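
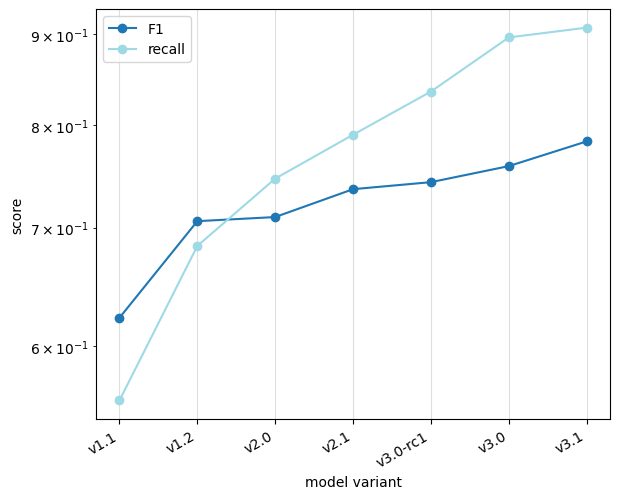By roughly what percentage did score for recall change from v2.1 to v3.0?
≈ +12.5%

v2.1 ≈ 0.80, v3.0 ≈ 0.90; (0.90 − 0.80) / 0.80 ≈ +12.5%.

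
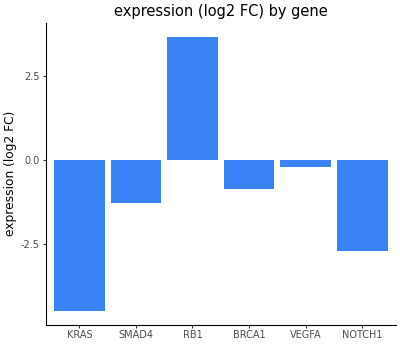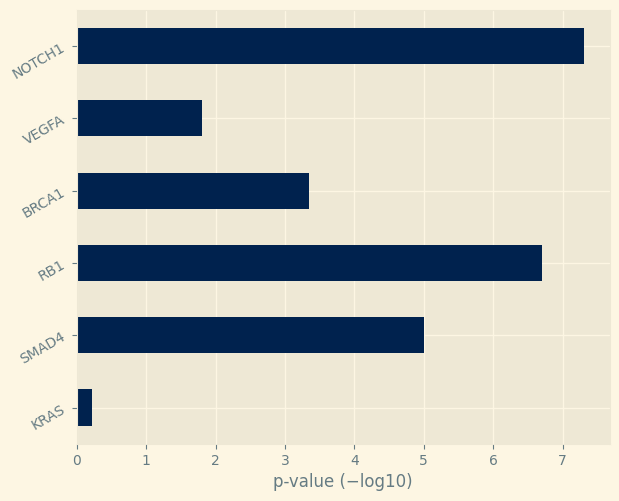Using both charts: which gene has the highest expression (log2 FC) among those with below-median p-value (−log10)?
VEGFA

Chart 2 median p-value (−log10) ≈ 4; below-median genes: KRAS, BRCA1, VEGFA. Among those, VEGFA has the highest expression (log2 FC) (≈ 0).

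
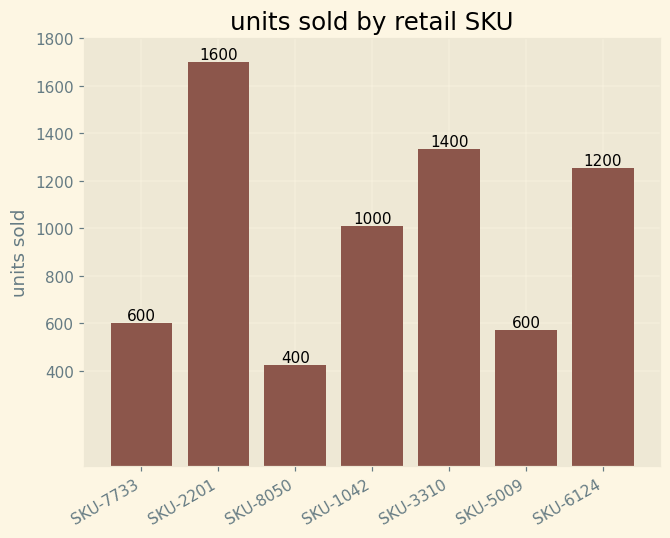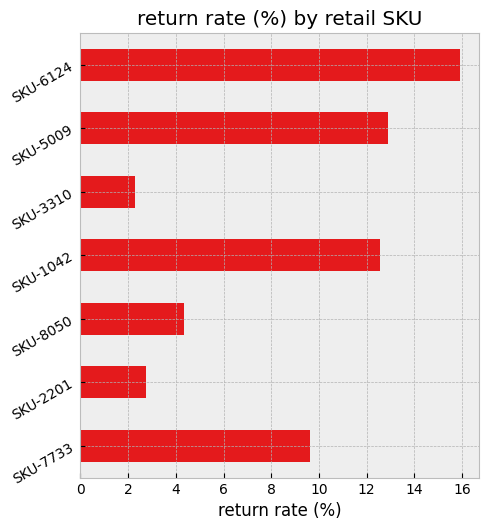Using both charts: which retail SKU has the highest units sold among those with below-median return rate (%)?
SKU-2201

Chart 2 median return rate (%) ≈ 10; below-median retail SKUs: SKU-2201, SKU-8050, SKU-3310. Among those, SKU-2201 has the highest units sold (≈ 1600).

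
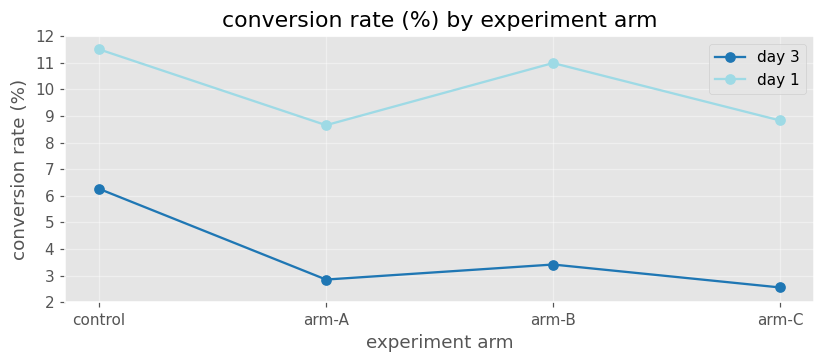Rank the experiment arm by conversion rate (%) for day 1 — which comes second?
arm-B

Top 3 for day 1: control ≈ 12, arm-B ≈ 11, arm-C ≈ 9.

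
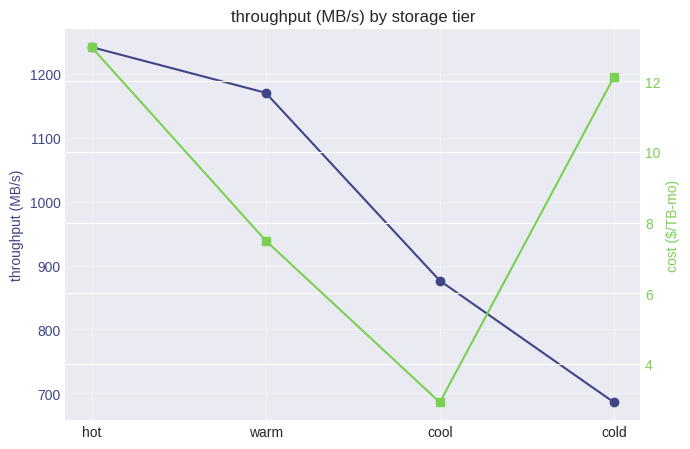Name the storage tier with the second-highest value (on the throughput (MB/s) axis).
Top 3 (on the throughput (MB/s) axis): hot ≈ 1250, warm ≈ 1150, cool ≈ 900.

warm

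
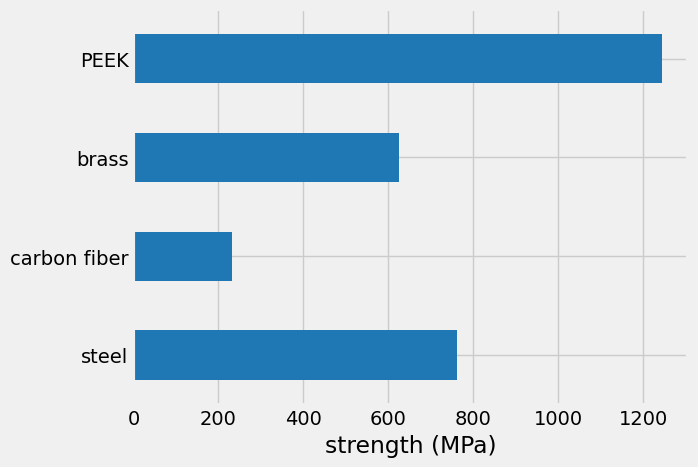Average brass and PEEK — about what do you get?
(600 + 1200) / 2 ≈ 900.

≈ 900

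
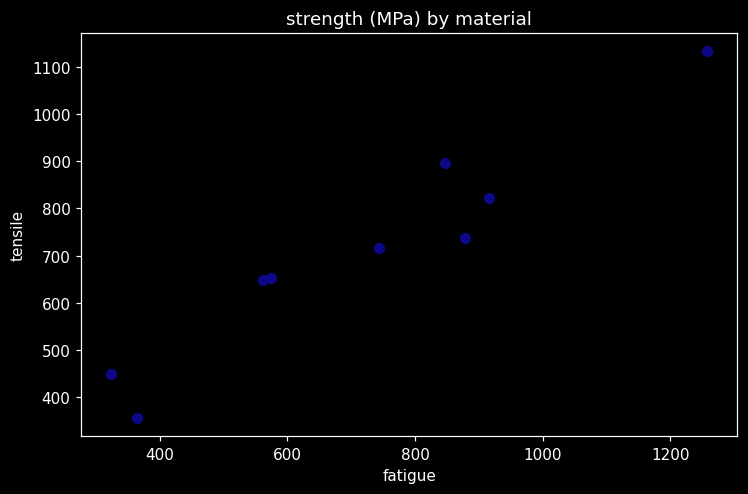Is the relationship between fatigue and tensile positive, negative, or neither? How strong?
positive, strong

Points are positively correlated; strong (|r| ≈ 1.0).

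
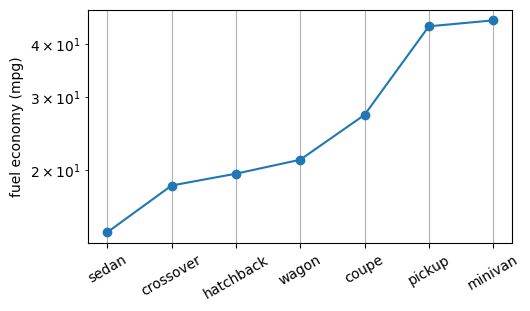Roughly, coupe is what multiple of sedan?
coupe ≈ 25, sedan ≈ 15; 25/15 ≈ 1.67.

≈ 1.67×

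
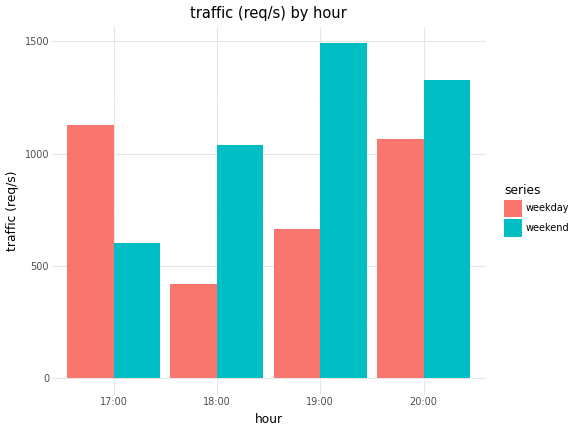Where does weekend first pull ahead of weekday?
18:00

17:00: weekend ≈ 600 vs weekday ≈ 1200 (not yet); 18:00: weekend ≈ 1000 vs weekday ≈ 400 (first crossover).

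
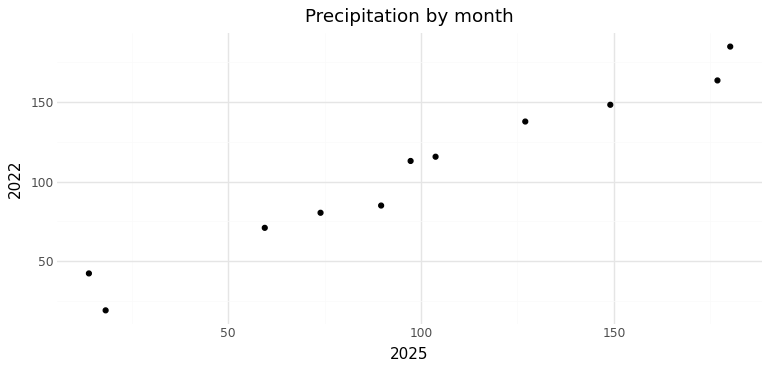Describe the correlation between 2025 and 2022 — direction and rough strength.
Points are positively correlated; strong (|r| ≈ 1.0).

positive, strong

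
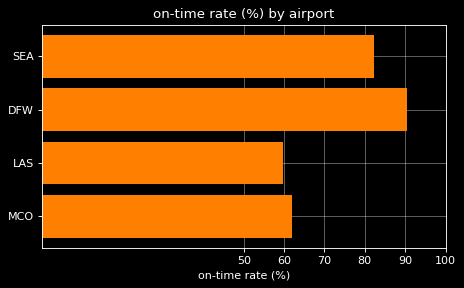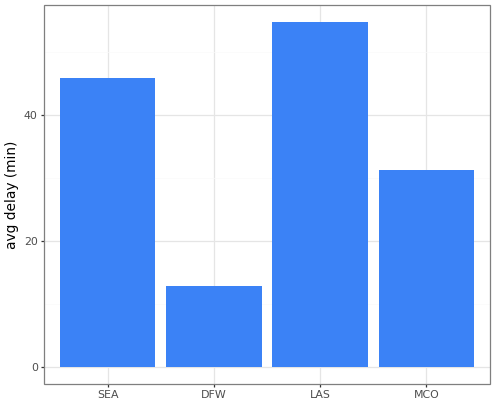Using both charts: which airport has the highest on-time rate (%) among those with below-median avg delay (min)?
Chart 2 median avg delay (min) ≈ 40; below-median airports: DFW, MCO. Among those, DFW has the highest on-time rate (%) (≈ 90).

DFW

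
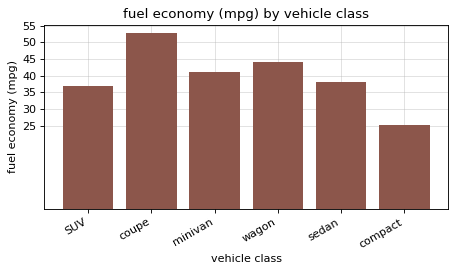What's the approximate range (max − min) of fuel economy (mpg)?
Max coupe ≈ 55, min compact ≈ 25; range ≈ 30.

≈ 30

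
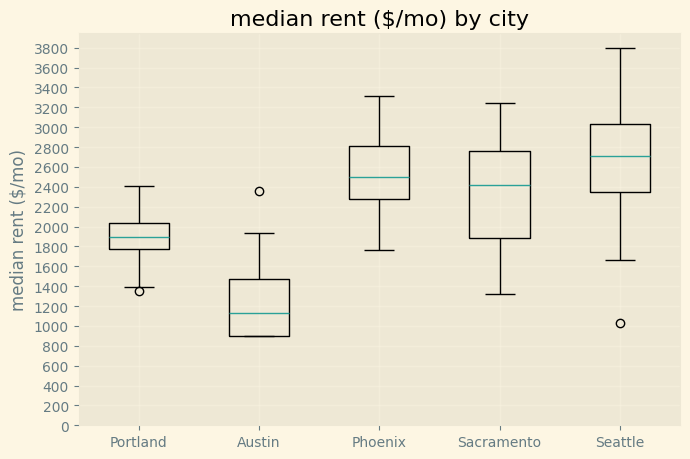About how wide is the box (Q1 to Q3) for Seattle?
Q3 ≈ 3000, Q1 ≈ 2400; IQR ≈ 600.

≈ 600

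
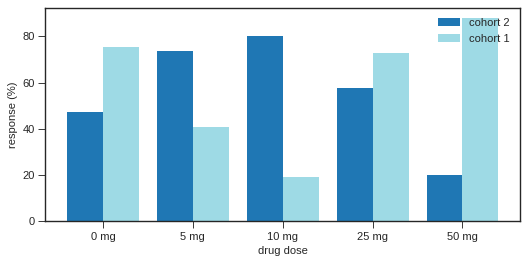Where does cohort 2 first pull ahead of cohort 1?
0 mg: cohort 2 ≈ 50 vs cohort 1 ≈ 80 (not yet); 5 mg: cohort 2 ≈ 70 vs cohort 1 ≈ 40 (first crossover).

5 mg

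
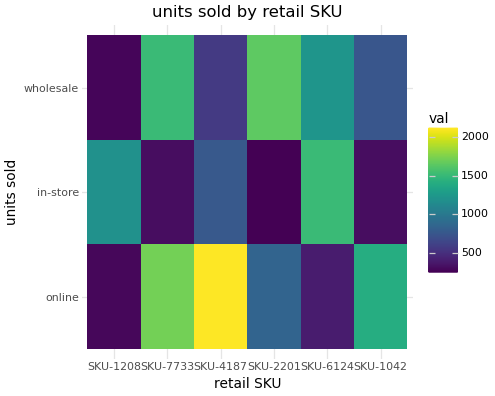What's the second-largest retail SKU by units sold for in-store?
SKU-1208

Top 3 for in-store: SKU-6124 ≈ 1600, SKU-1208 ≈ 1200, SKU-4187 ≈ 800.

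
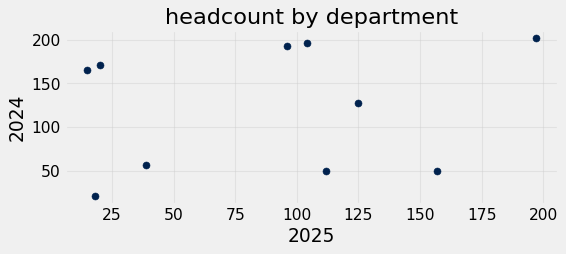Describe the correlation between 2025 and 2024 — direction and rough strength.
no clear correlation

Points are roughly uncorrelated; weak (|r| ≈ 0.2).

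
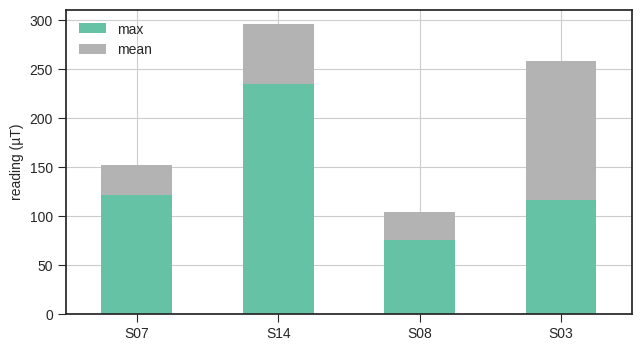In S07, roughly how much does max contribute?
≈ 125

max top ≈ 125, bottom ≈ 0; segment ≈ 125.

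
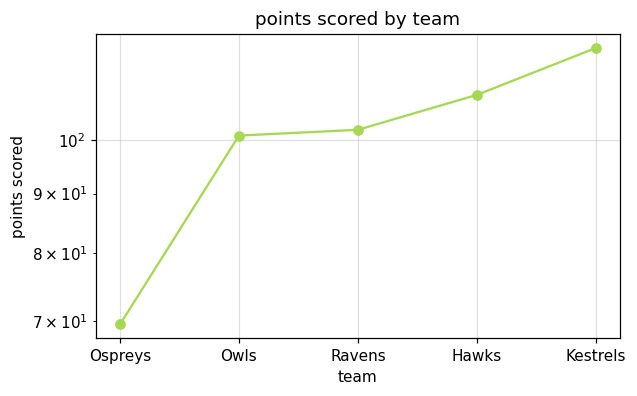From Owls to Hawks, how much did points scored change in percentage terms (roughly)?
≈ +10%

Owls ≈ 100, Hawks ≈ 110; (110 − 100) / 100 ≈ +10%.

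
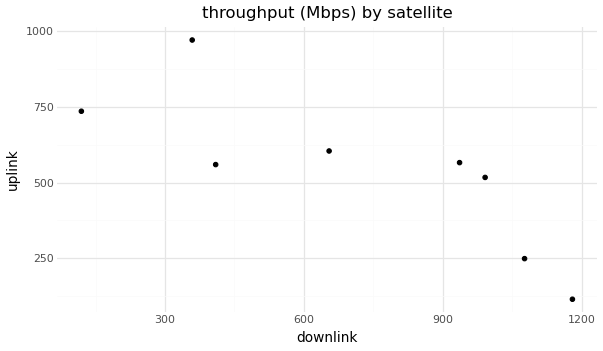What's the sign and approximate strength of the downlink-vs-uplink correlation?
negative, strong

Points are negatively correlated; strong (|r| ≈ 0.8).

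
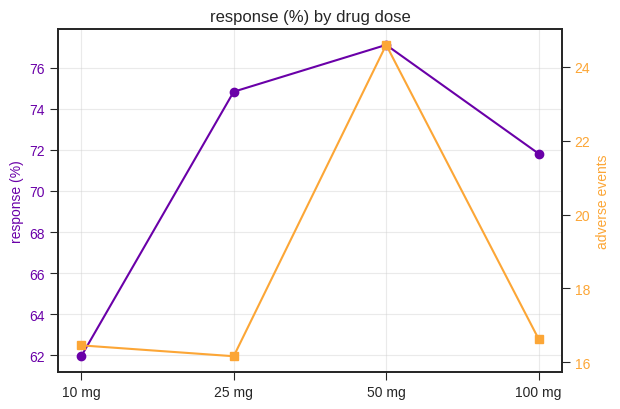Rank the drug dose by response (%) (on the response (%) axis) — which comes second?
Top 3 (on the response (%) axis): 50 mg ≈ 78, 25 mg ≈ 74, 100 mg ≈ 72.

25 mg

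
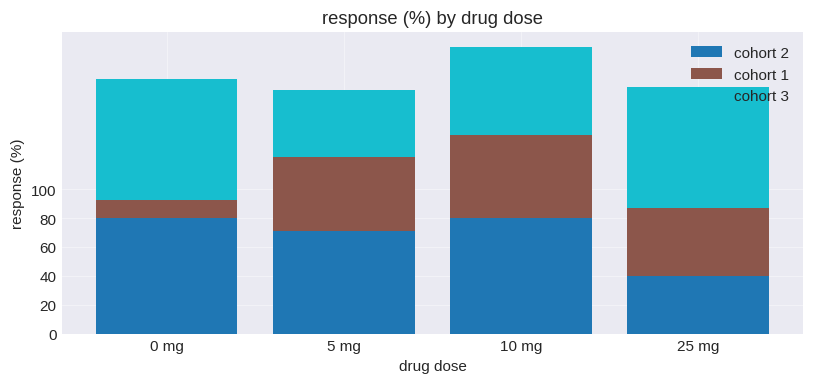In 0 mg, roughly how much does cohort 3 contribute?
≈ 80

cohort 3 top ≈ 180, bottom ≈ 100; segment ≈ 80.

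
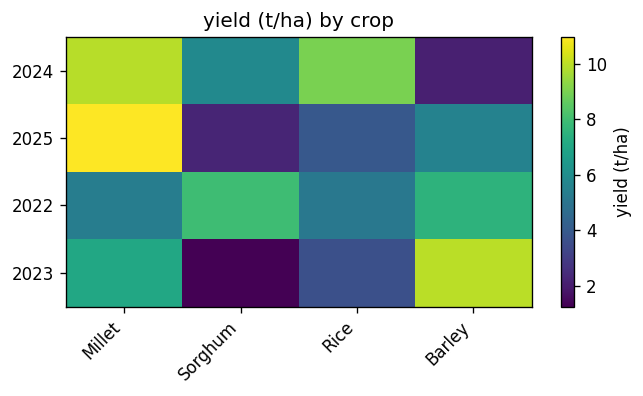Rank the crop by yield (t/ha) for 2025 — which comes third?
Top 4 for 2025: Millet ≈ 11, Barley ≈ 6, Rice ≈ 4, Sorghum ≈ 2.

Rice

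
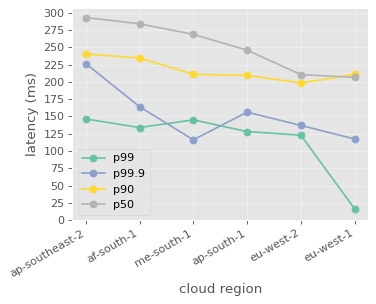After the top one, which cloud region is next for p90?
af-south-1

Top 3 for p90: ap-southeast-2 ≈ 250, af-south-1 ≈ 225, me-south-1 ≈ 200.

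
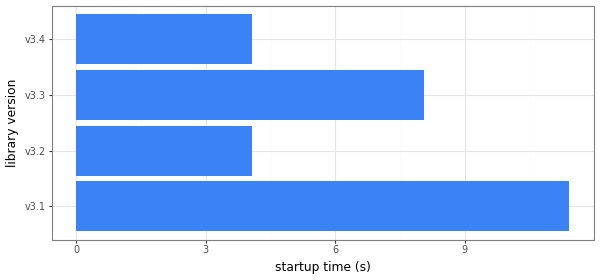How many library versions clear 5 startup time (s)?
2

Above 5: v3.1, v3.3.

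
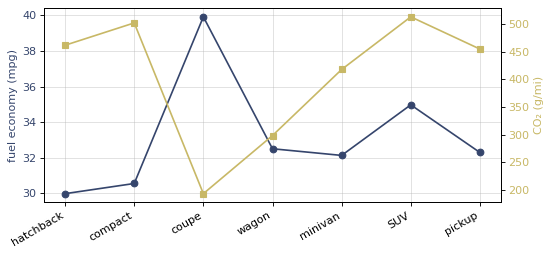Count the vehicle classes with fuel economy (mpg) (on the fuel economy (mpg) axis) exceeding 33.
2

Above 33: coupe, SUV.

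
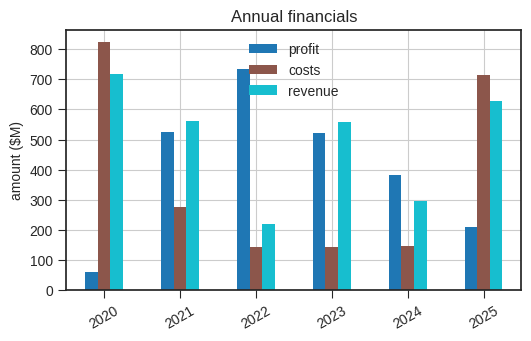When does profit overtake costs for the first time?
2021

2020: profit ≈ 100 vs costs ≈ 800 (not yet); 2021: profit ≈ 500 vs costs ≈ 300 (first crossover).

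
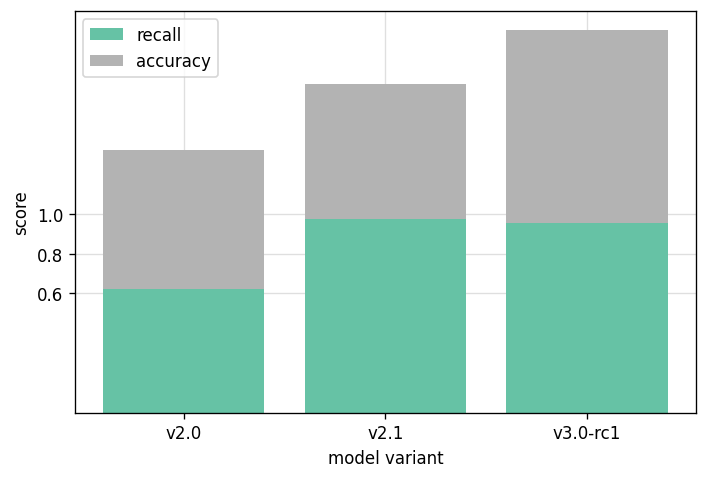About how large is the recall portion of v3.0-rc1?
≈ 1.0

recall top ≈ 1.0, bottom ≈ 0.0; segment ≈ 1.0.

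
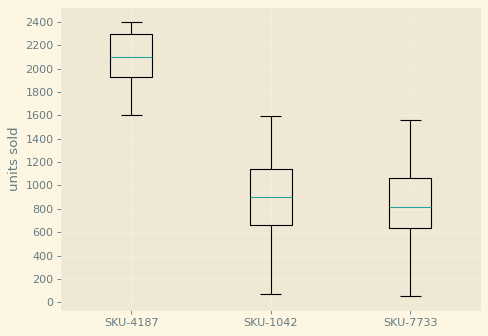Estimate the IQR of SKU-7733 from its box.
≈ 400

Q3 ≈ 1000, Q1 ≈ 600; IQR ≈ 400.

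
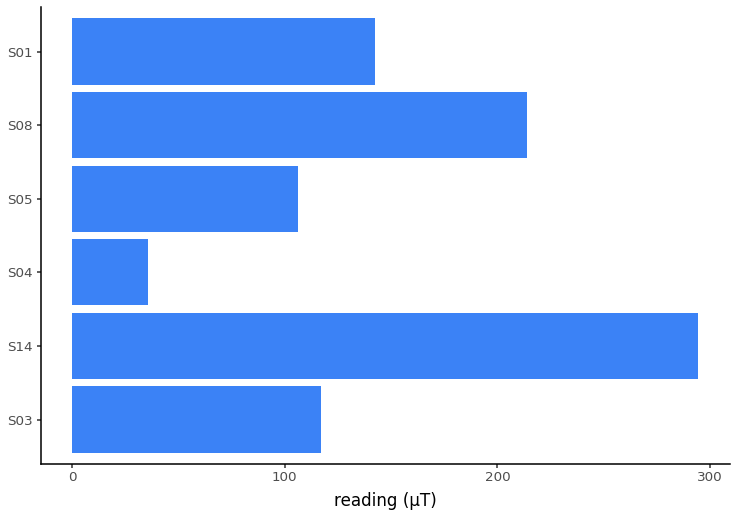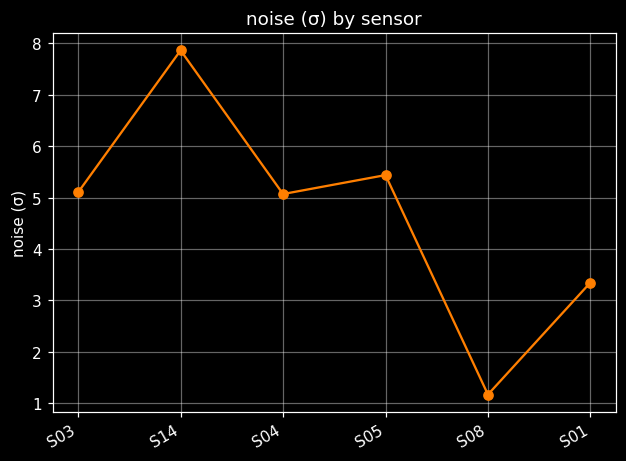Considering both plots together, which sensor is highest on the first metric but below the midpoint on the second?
Chart 2 median noise (σ) ≈ 5; below-median sensors: S04, S08, S01. Among those, S08 has the highest reading (µT) (≈ 200).

S08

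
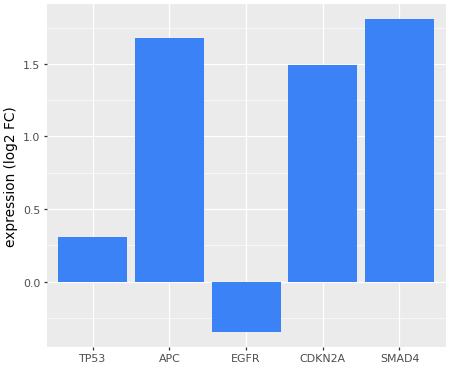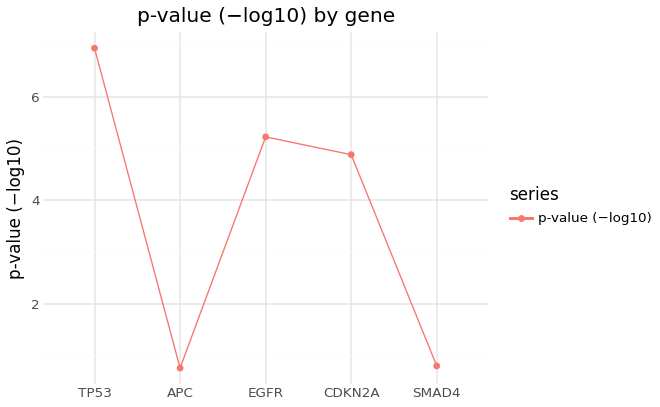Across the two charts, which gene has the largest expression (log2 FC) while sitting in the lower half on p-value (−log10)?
SMAD4

Chart 2 median p-value (−log10) ≈ 5; below-median genes: APC, SMAD4. Among those, SMAD4 has the highest expression (log2 FC) (≈ 1.8).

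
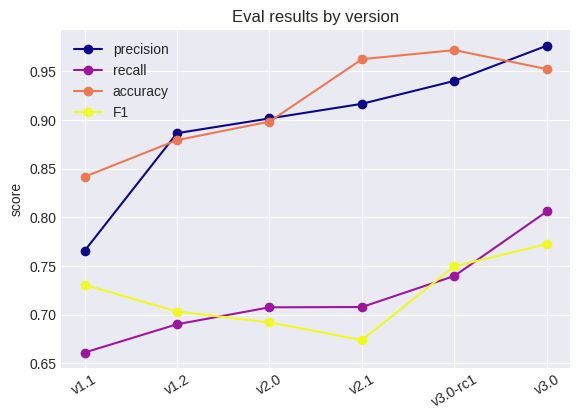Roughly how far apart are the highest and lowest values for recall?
Max v3.0 ≈ 0.80, min v1.1 ≈ 0.65; range ≈ 0.15.

≈ 0.15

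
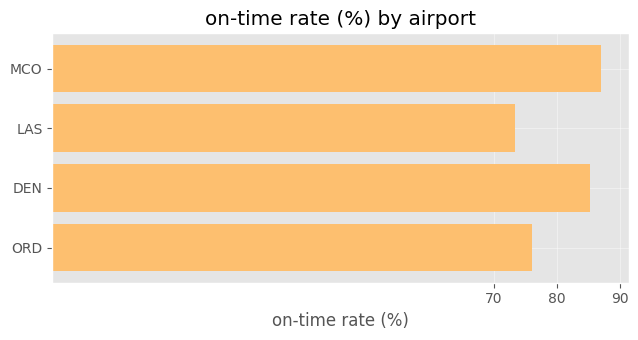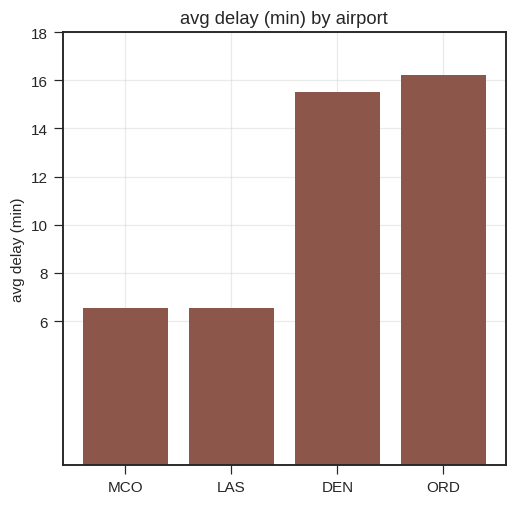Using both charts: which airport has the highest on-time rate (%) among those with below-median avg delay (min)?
Chart 2 median avg delay (min) ≈ 12; below-median airports: MCO, LAS. Among those, MCO has the highest on-time rate (%) (≈ 90).

MCO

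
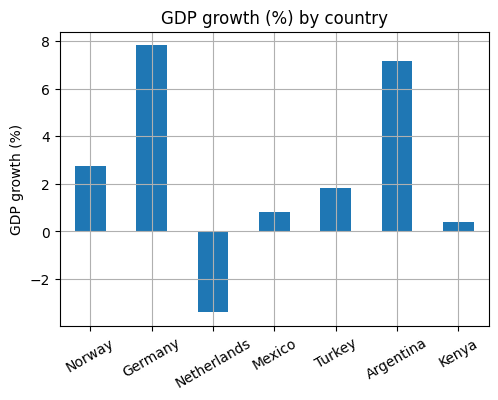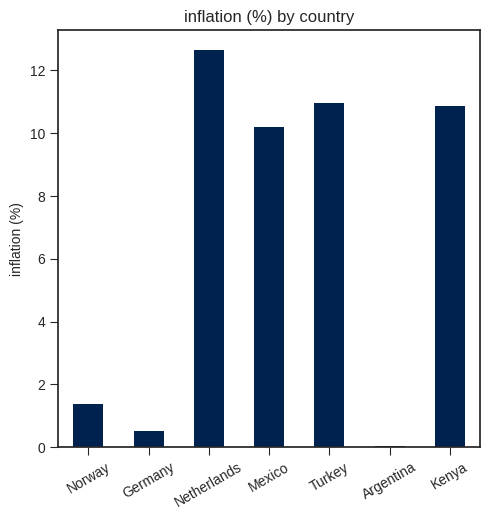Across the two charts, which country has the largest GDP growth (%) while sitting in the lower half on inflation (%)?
Germany

Chart 2 median inflation (%) ≈ 10; below-median countries: Norway, Germany, Argentina. Among those, Germany has the highest GDP growth (%) (≈ 8).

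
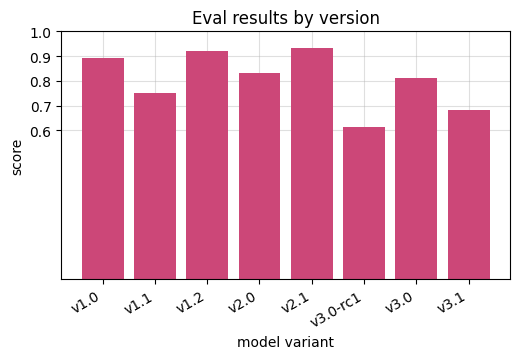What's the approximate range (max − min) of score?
Max v2.1 ≈ 0.9, min v3.0-rc1 ≈ 0.6; range ≈ 0.3.

≈ 0.3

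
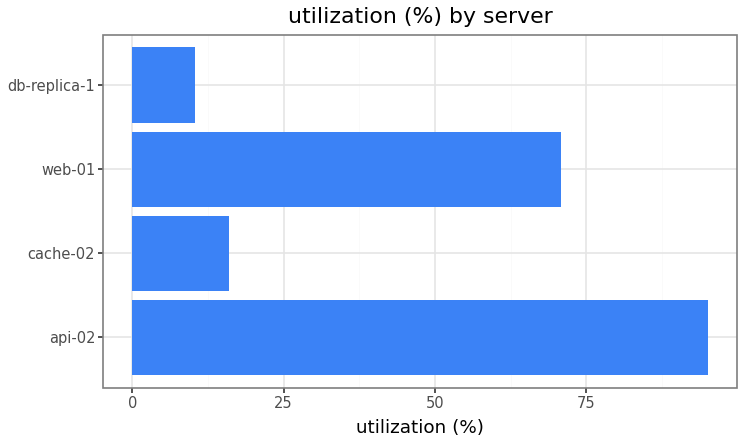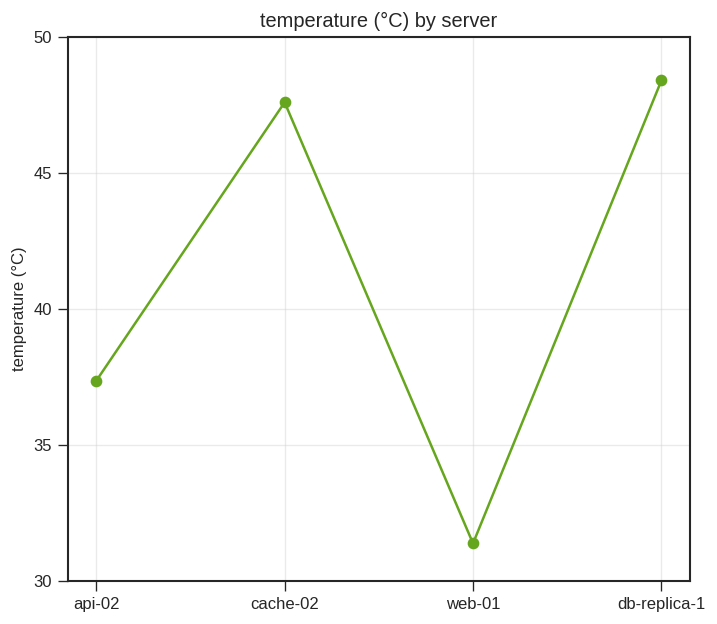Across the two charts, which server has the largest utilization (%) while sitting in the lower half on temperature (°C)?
api-02

Chart 2 median temperature (°C) ≈ 40; below-median servers: api-02, web-01. Among those, api-02 has the highest utilization (%) (≈ 100).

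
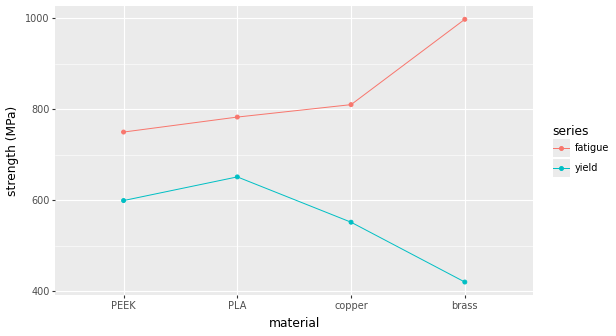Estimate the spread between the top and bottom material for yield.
Max PLA ≈ 650, min brass ≈ 400; range ≈ 250.

≈ 250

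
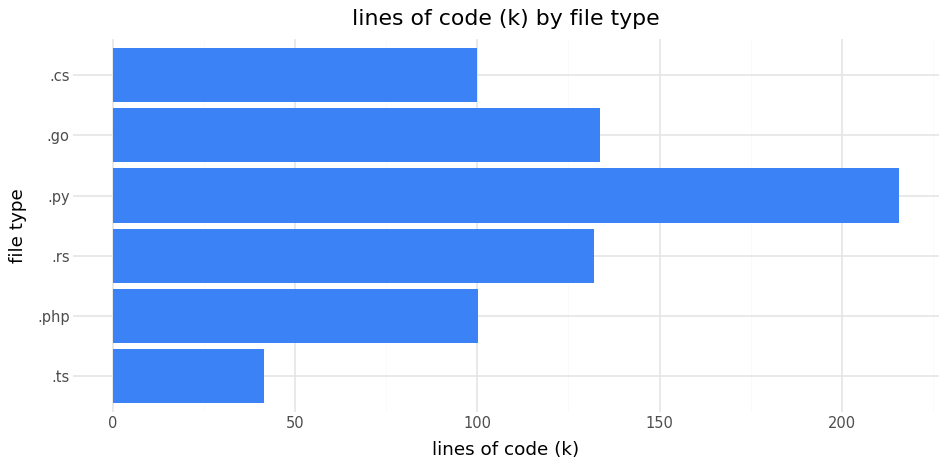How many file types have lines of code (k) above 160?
Above 160: .py.

1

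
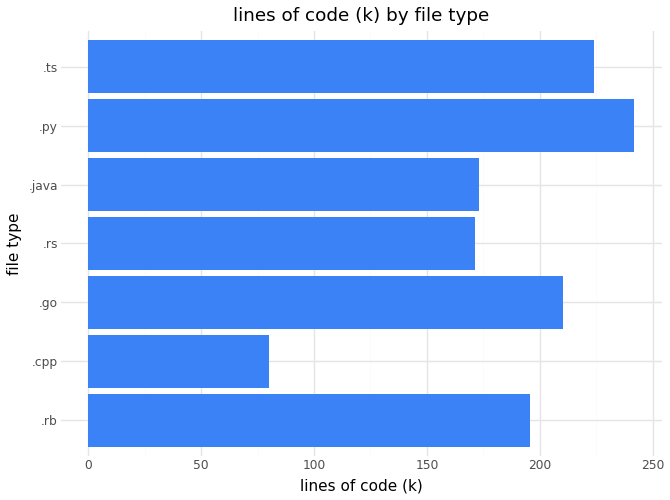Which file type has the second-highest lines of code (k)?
Top 3: .py ≈ 250, .ts ≈ 225, .go ≈ 200.

.ts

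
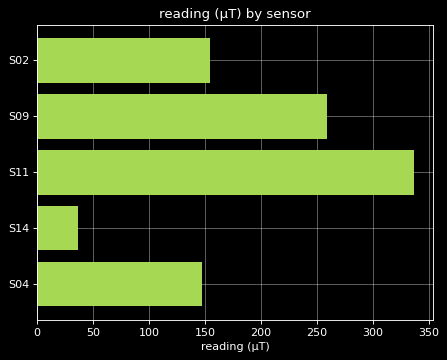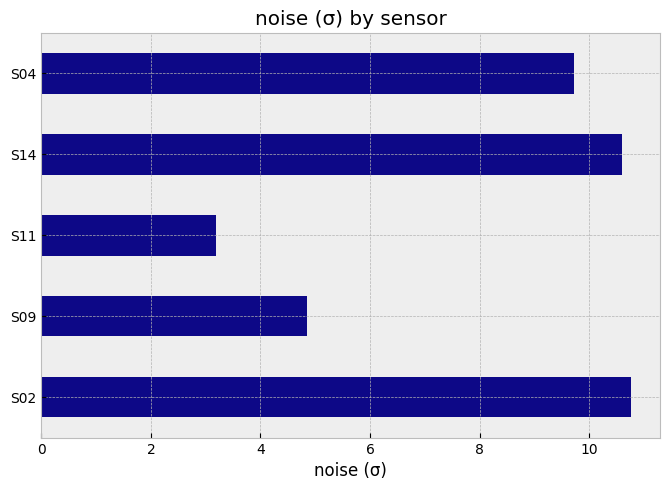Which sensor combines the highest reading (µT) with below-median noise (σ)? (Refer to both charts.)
S11

Chart 2 median noise (σ) ≈ 10; below-median sensors: S09, S11. Among those, S11 has the highest reading (µT) (≈ 350).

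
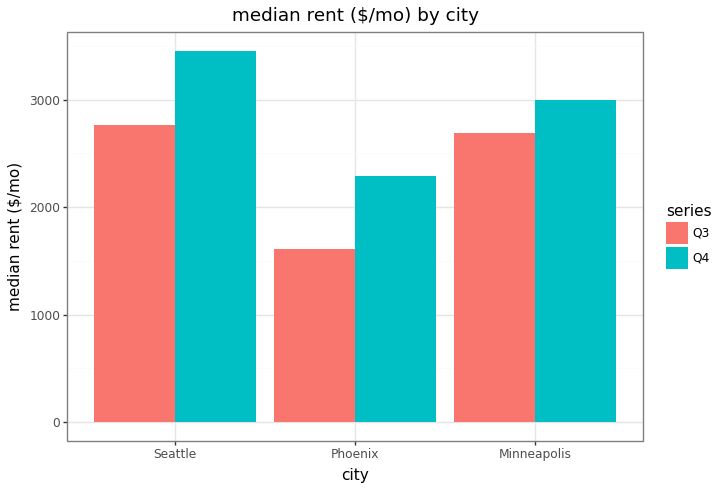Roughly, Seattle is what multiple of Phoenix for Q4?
Seattle ≈ 3500, Phoenix ≈ 2500; 3500/2500 ≈ 1.4.

≈ 1.4×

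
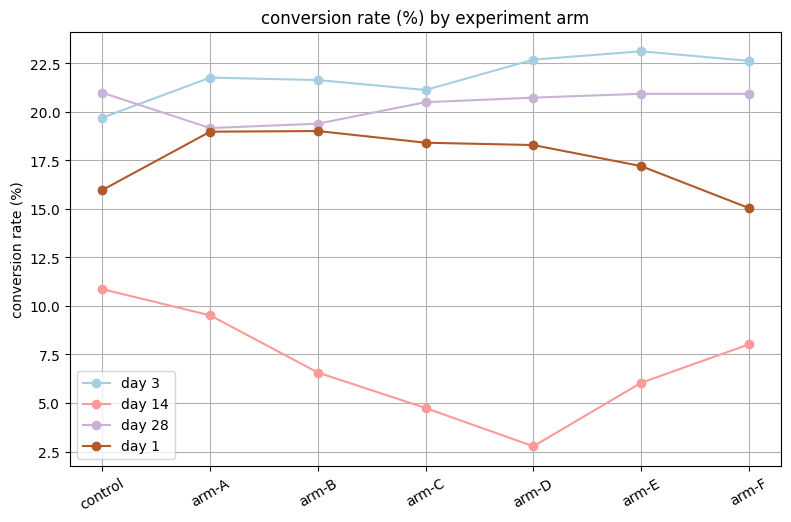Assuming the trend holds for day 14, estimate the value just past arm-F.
≈ 11

Last three: 2, 6, 8 → slope ≈ 3/step → next ≈ 11.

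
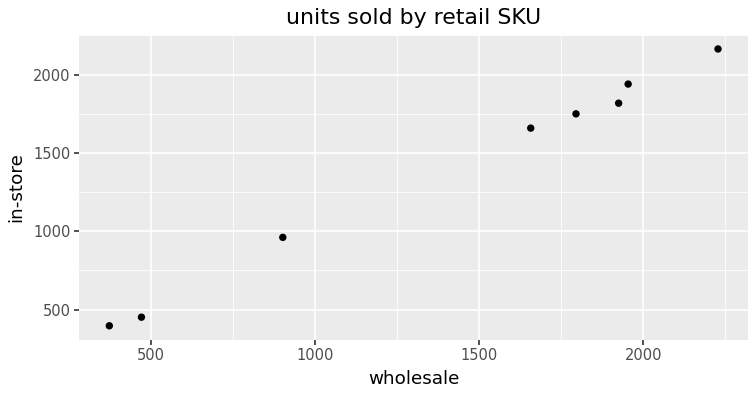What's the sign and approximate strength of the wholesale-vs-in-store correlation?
positive, strong

Points are positively correlated; strong (|r| ≈ 1.0).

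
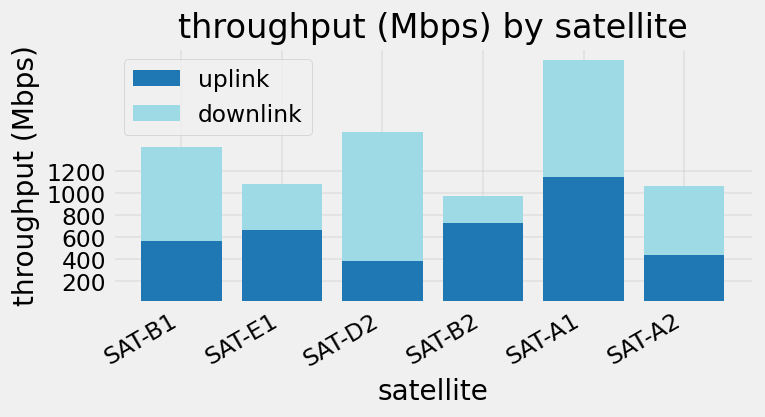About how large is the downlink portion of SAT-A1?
downlink top ≈ 2200, bottom ≈ 1200; segment ≈ 1000.

≈ 1000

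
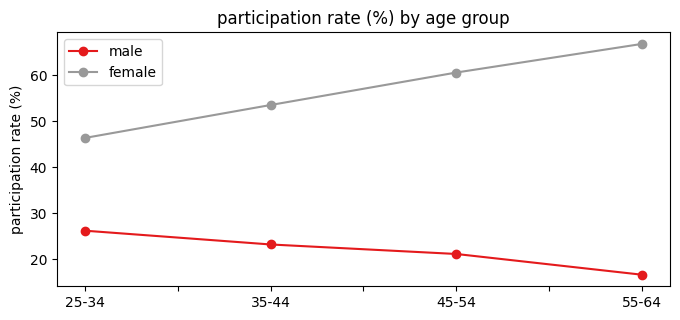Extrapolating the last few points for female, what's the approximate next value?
Last three: 55, 60, 65 → slope ≈ 5/step → next ≈ 70.

≈ 70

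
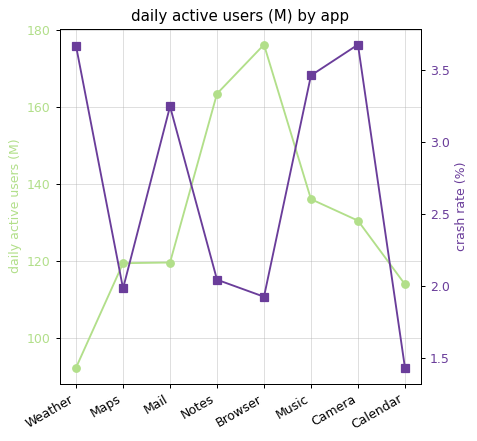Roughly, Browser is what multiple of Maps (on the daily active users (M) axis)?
Browser ≈ 180, Maps ≈ 120; 180/120 ≈ 1.5.

≈ 1.5×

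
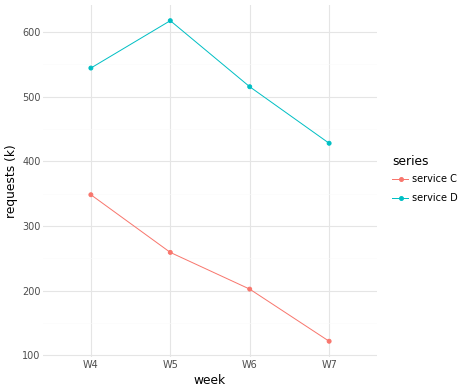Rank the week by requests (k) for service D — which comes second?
W4

Top 3 for service D: W5 ≈ 600, W4 ≈ 550, W6 ≈ 500.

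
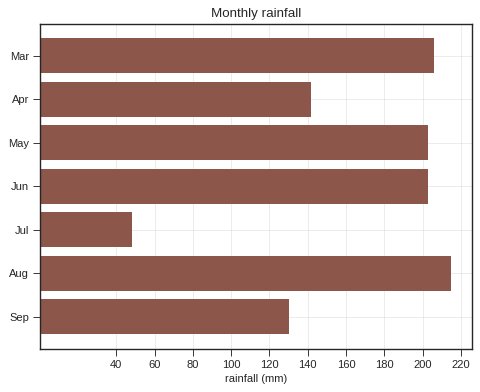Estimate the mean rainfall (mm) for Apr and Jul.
(140 + 40) / 2 ≈ 90.

≈ 90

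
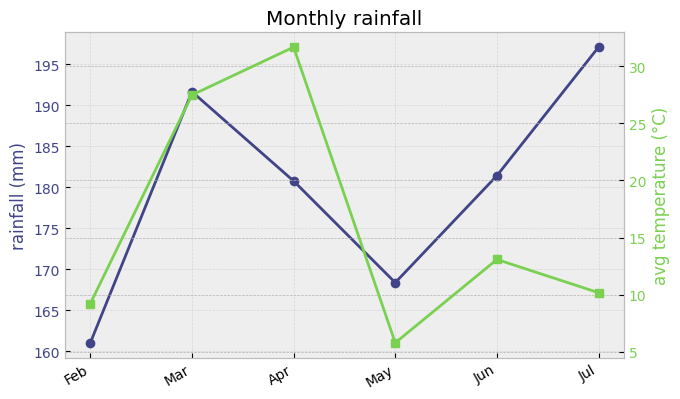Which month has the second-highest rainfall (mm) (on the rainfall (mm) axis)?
Top 3 (on the rainfall (mm) axis): Jul ≈ 195, Mar ≈ 190, Jun ≈ 180.

Mar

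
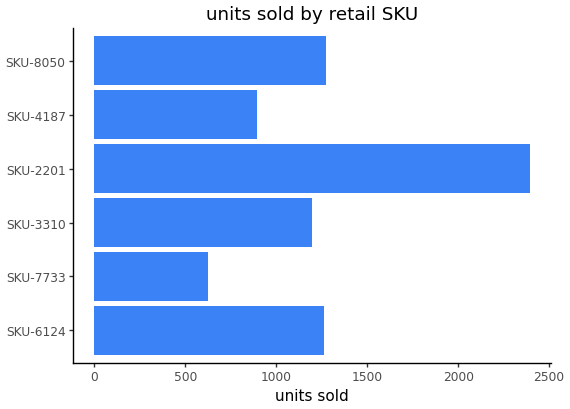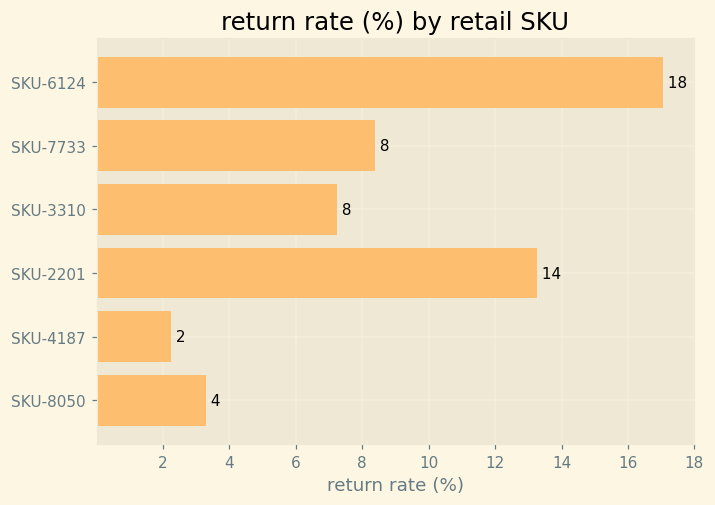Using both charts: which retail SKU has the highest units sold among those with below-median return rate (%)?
Chart 2 median return rate (%) ≈ 8; below-median retail SKUs: SKU-3310, SKU-4187, SKU-8050. Among those, SKU-8050 has the highest units sold (≈ 1500).

SKU-8050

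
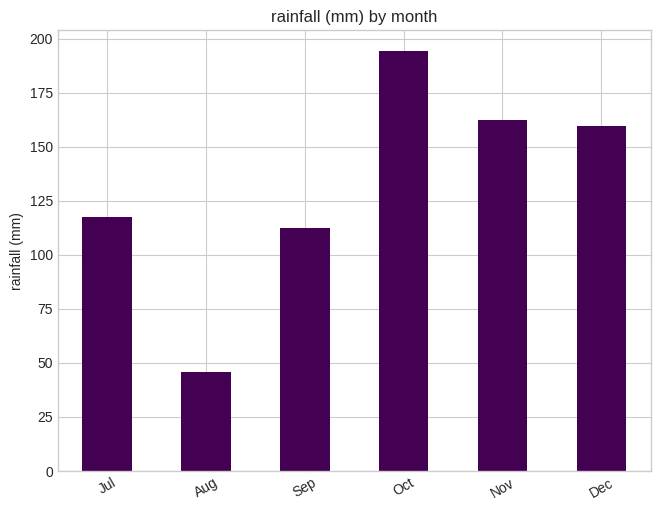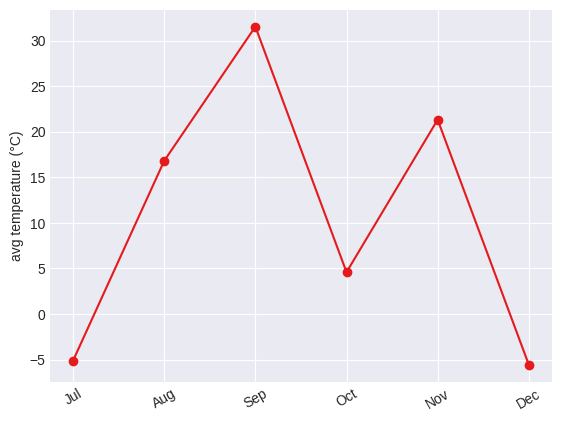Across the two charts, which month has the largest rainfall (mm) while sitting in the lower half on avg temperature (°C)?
Oct

Chart 2 median avg temperature (°C) ≈ 10; below-median months: Jul, Oct, Dec. Among those, Oct has the highest rainfall (mm) (≈ 200).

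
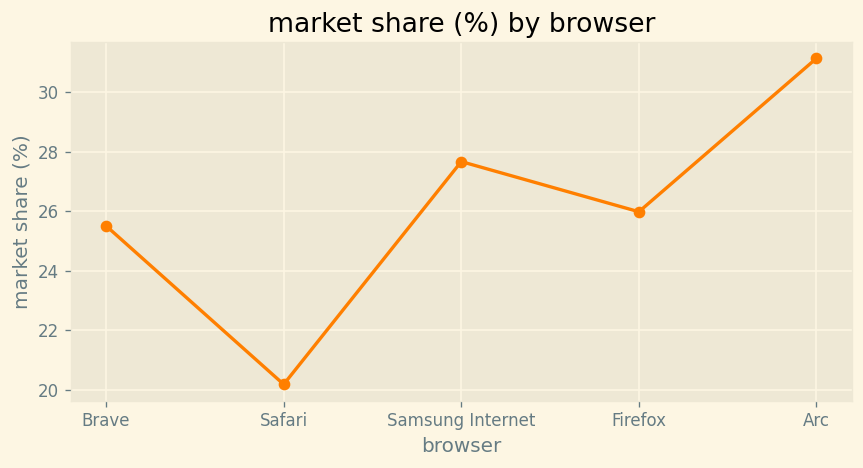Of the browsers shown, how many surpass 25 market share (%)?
Above 25: Brave, Samsung Internet, Firefox, Arc.

4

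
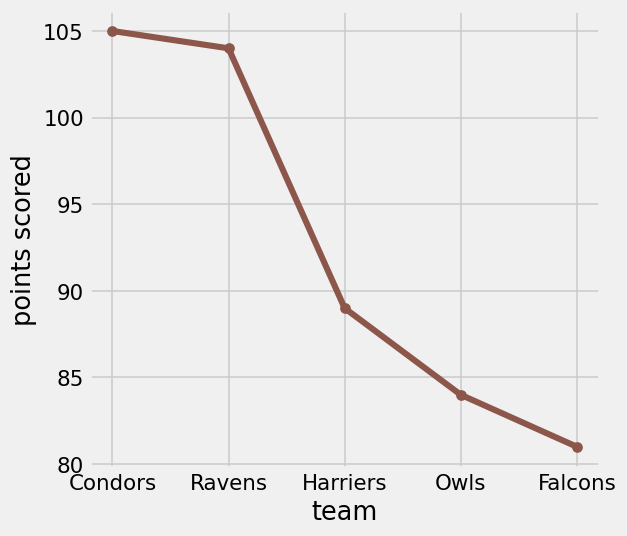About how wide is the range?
≈ 24

Max Condors ≈ 104, min Falcons ≈ 80; range ≈ 24.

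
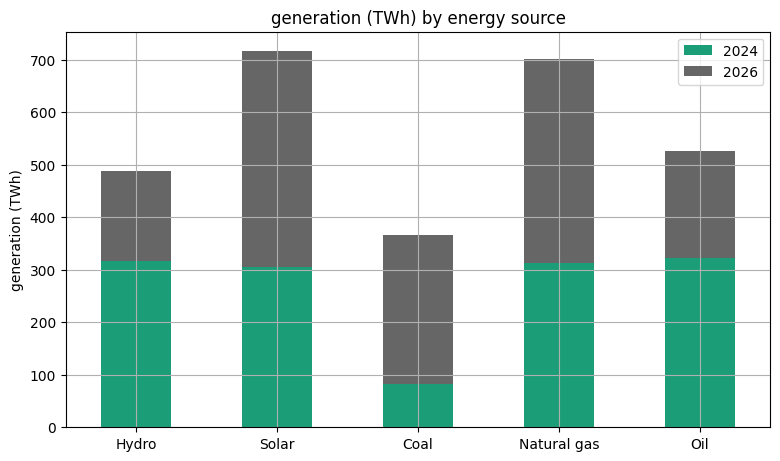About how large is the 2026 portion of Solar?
≈ 400

2026 top ≈ 700, bottom ≈ 300; segment ≈ 400.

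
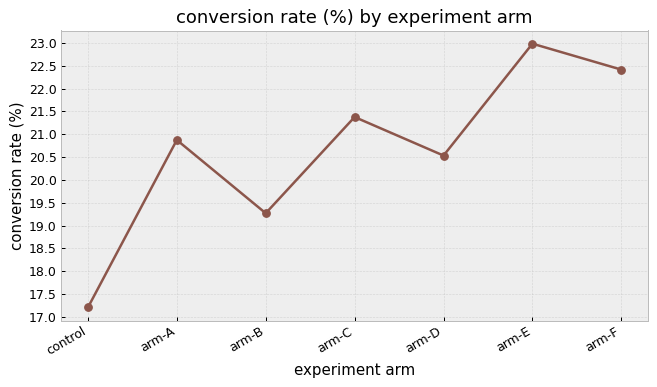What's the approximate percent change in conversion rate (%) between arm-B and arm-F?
≈ +15.4%

arm-B ≈ 19.5, arm-F ≈ 22.5; (22.5 − 19.5) / 19.5 ≈ +15.4%.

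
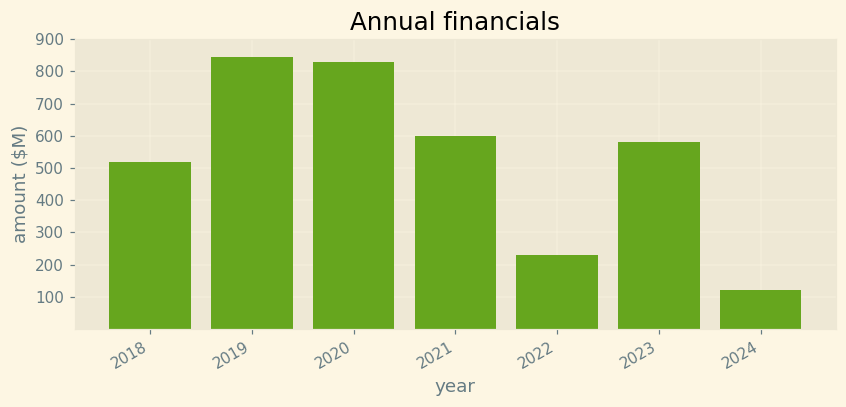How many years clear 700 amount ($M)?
2

Above 700: 2019, 2020.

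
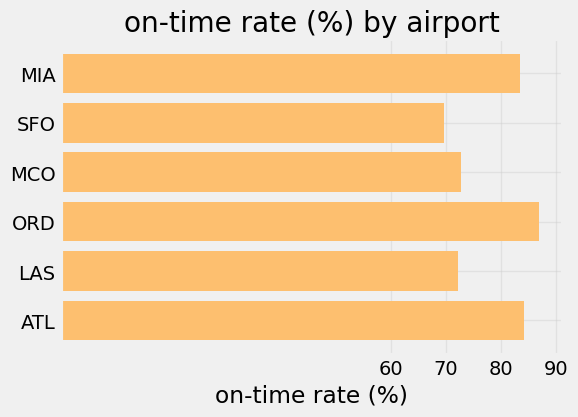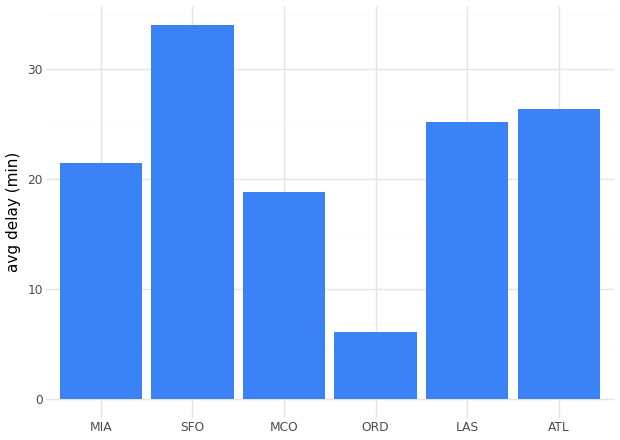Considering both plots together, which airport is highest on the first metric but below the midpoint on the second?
ORD

Chart 2 median avg delay (min) ≈ 25; below-median airports: MIA, MCO, ORD. Among those, ORD has the highest on-time rate (%) (≈ 90).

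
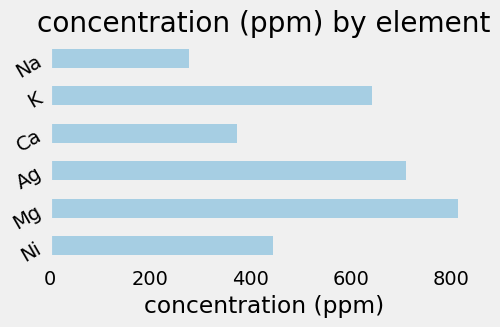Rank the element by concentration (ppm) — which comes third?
Top 4: Mg ≈ 800, Ag ≈ 700, K ≈ 600, Ni ≈ 400.

K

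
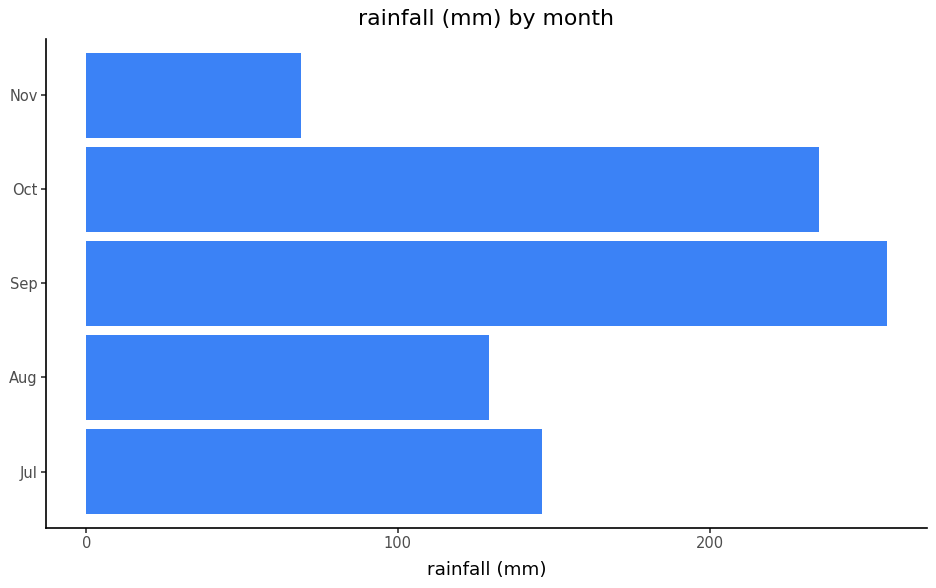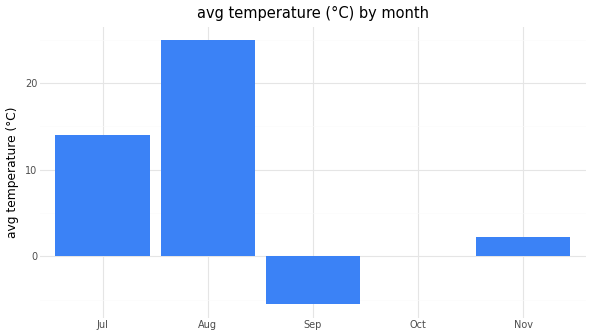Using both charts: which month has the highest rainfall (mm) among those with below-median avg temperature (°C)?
Sep

Chart 2 median avg temperature (°C) ≈ 0; below-median months: Sep, Oct. Among those, Sep has the highest rainfall (mm) (≈ 250).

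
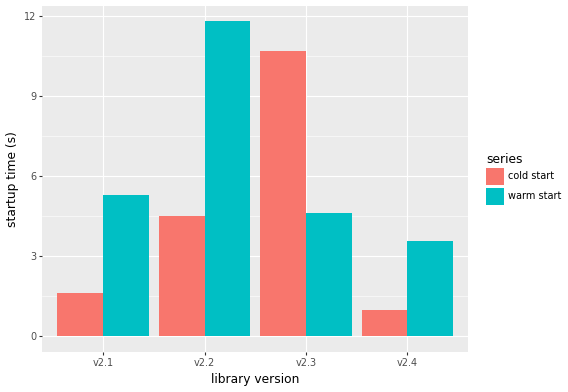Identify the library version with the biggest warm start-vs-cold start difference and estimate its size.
v2.2, ≈ 8 s

v2.2: warm start ≈ 12, cold start ≈ 4 → gap ≈ 8. Next-largest (v2.3) is only ≈ 6.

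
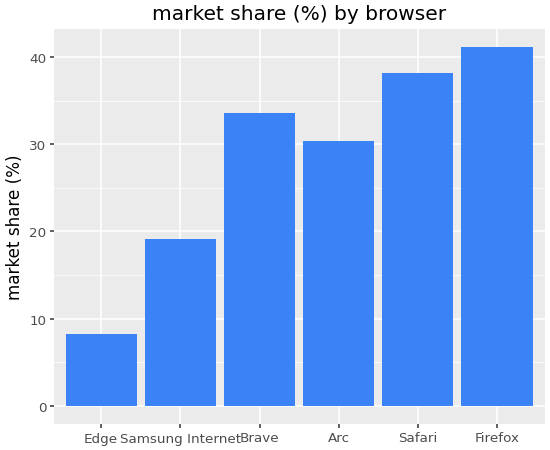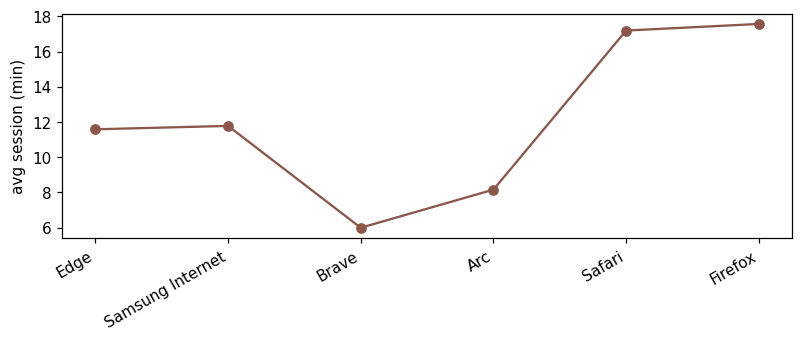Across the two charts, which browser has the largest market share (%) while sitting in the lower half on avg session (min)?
Brave

Chart 2 median avg session (min) ≈ 12; below-median browsers: Edge, Brave, Arc. Among those, Brave has the highest market share (%) (≈ 35).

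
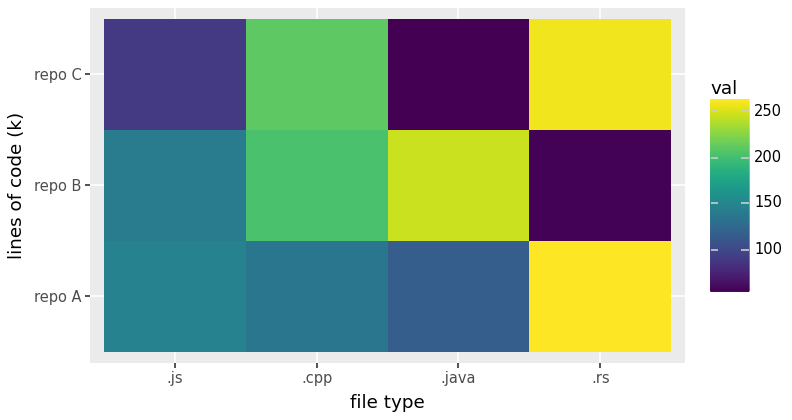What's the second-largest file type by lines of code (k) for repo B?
Top 3 for repo B: .java ≈ 240, .cpp ≈ 200, .js ≈ 140.

.cpp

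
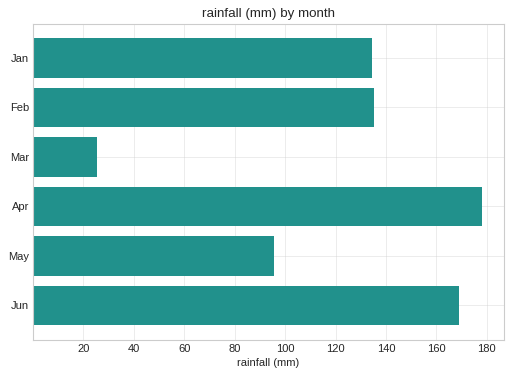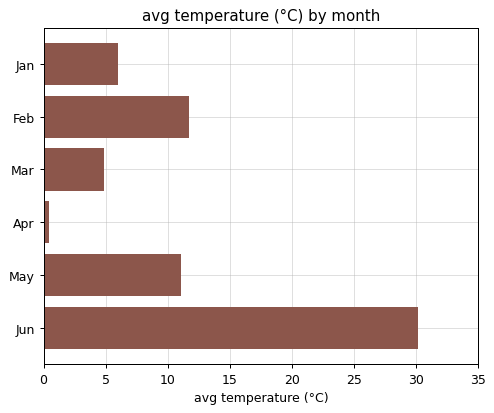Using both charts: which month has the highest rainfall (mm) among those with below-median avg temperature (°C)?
Chart 2 median avg temperature (°C) ≈ 10; below-median months: Jan, Mar, Apr. Among those, Apr has the highest rainfall (mm) (≈ 180).

Apr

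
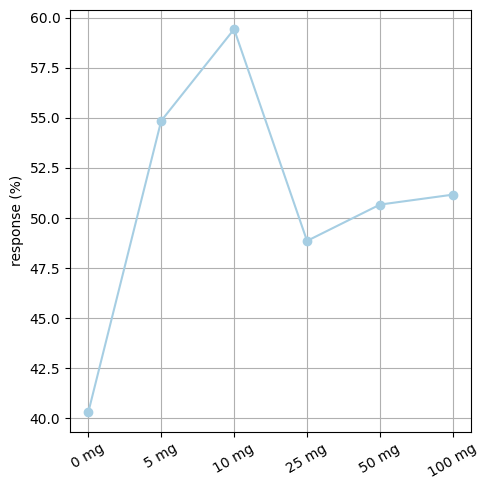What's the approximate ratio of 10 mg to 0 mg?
≈ 1.5×

10 mg ≈ 60, 0 mg ≈ 40; 60/40 ≈ 1.5.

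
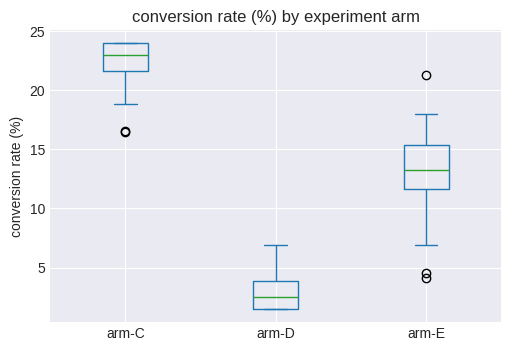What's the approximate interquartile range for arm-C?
Q3 ≈ 24, Q1 ≈ 22; IQR ≈ 2.

≈ 2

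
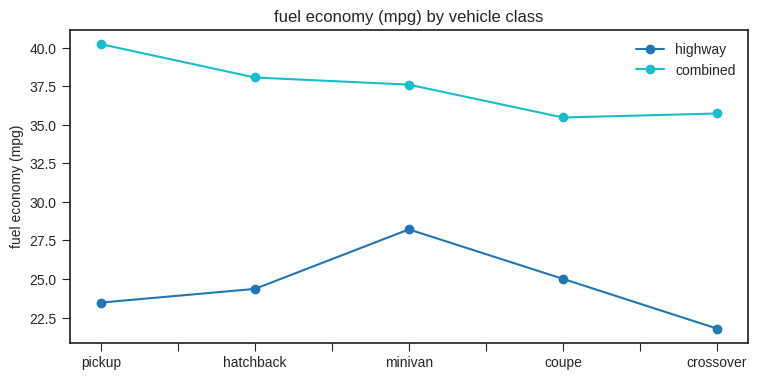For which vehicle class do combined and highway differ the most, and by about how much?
pickup, ≈ 16 mpg

pickup: combined ≈ 40, highway ≈ 24 → gap ≈ 16. Next-largest (crossover) is only ≈ 14.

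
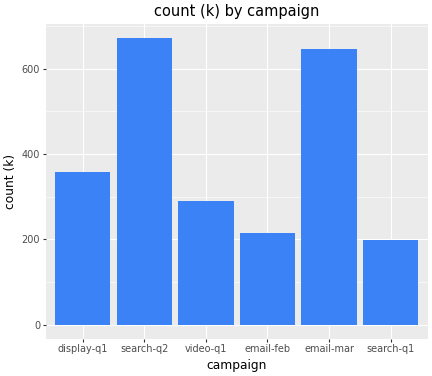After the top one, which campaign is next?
Top 3: search-q2 ≈ 700, email-mar ≈ 600, display-q1 ≈ 400.

email-mar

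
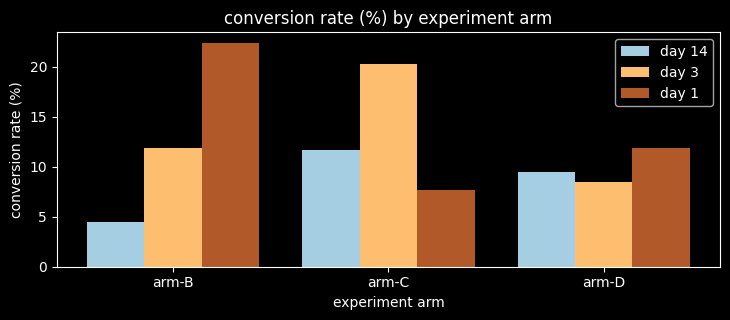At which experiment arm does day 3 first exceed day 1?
arm-C

arm-B: day 3 ≈ 12 vs day 1 ≈ 22 (not yet); arm-C: day 3 ≈ 20 vs day 1 ≈ 8 (first crossover).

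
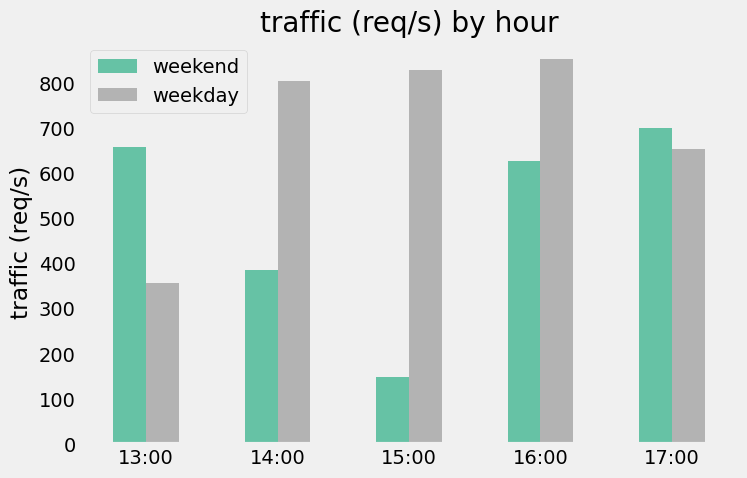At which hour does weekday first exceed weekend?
13:00: weekday ≈ 400 vs weekend ≈ 700 (not yet); 14:00: weekday ≈ 800 vs weekend ≈ 400 (first crossover).

14:00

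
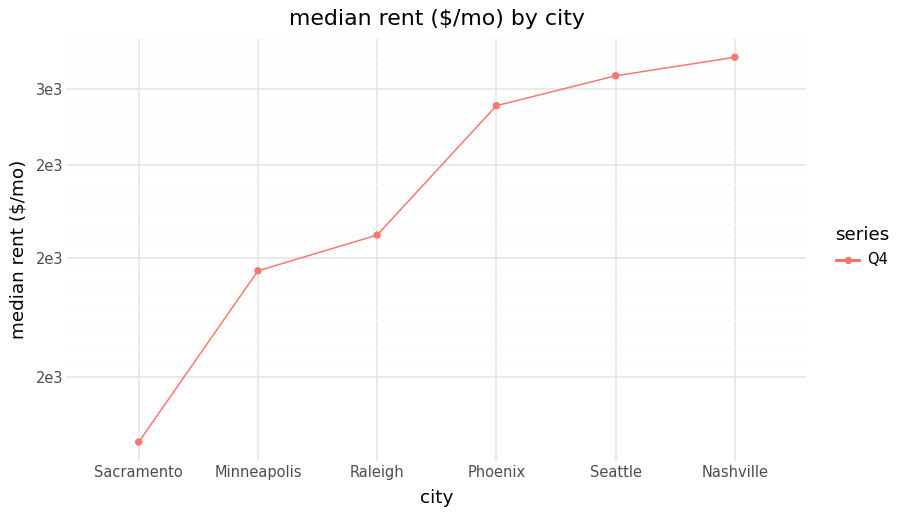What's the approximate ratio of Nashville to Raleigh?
Nashville ≈ 3200, Raleigh ≈ 2200; 3200/2200 ≈ 1.45.

≈ 1.45×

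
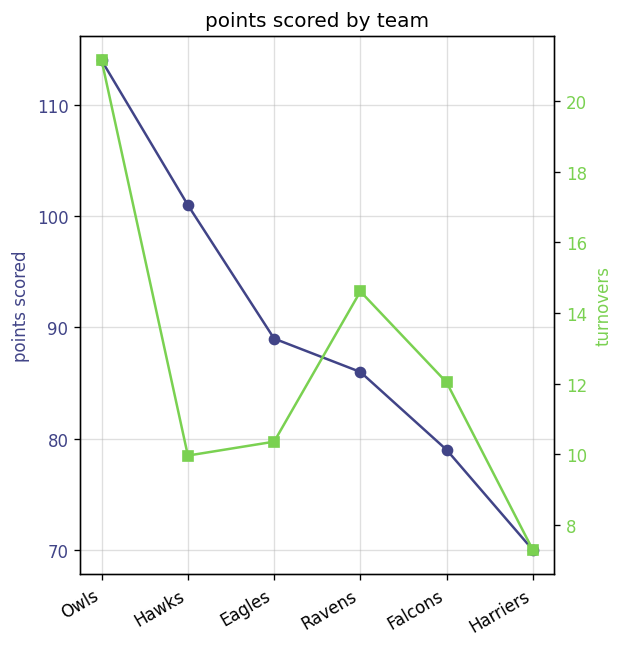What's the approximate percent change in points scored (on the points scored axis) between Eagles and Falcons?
≈ -11.1%

Eagles ≈ 90, Falcons ≈ 80; (80 − 90) / 90 ≈ -11.1%.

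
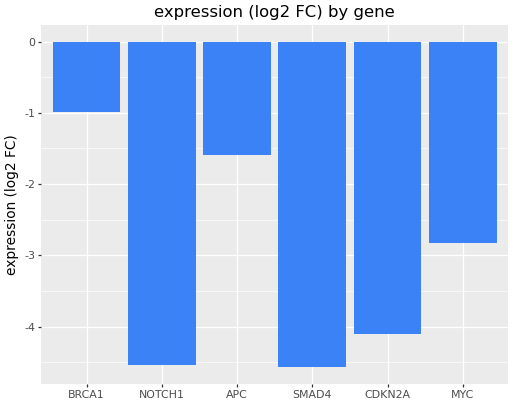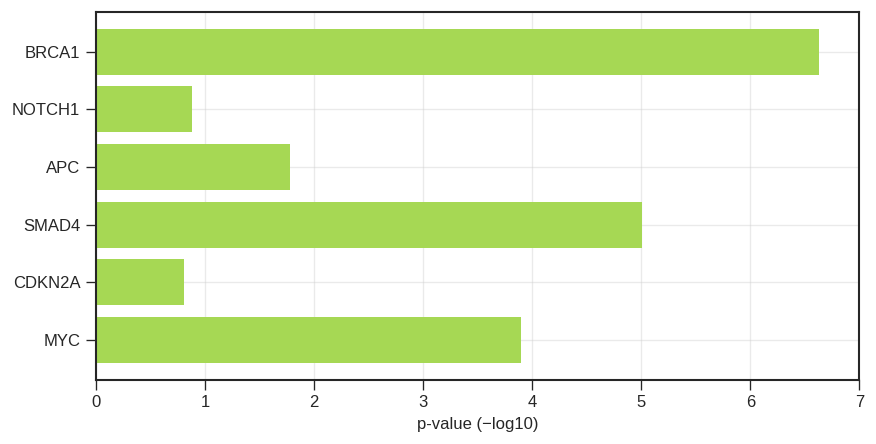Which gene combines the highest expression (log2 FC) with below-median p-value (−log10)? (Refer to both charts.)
Chart 2 median p-value (−log10) ≈ 3; below-median genes: NOTCH1, APC, CDKN2A. Among those, APC has the highest expression (log2 FC) (≈ -2).

APC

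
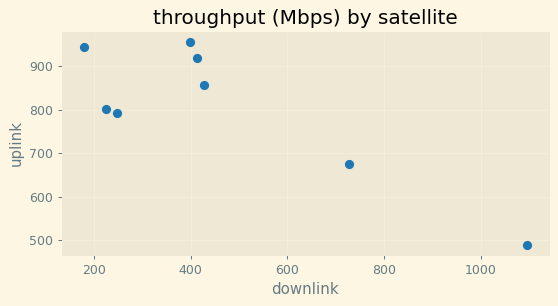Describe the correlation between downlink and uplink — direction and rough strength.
negative, strong

Points are negatively correlated; strong (|r| ≈ 0.8).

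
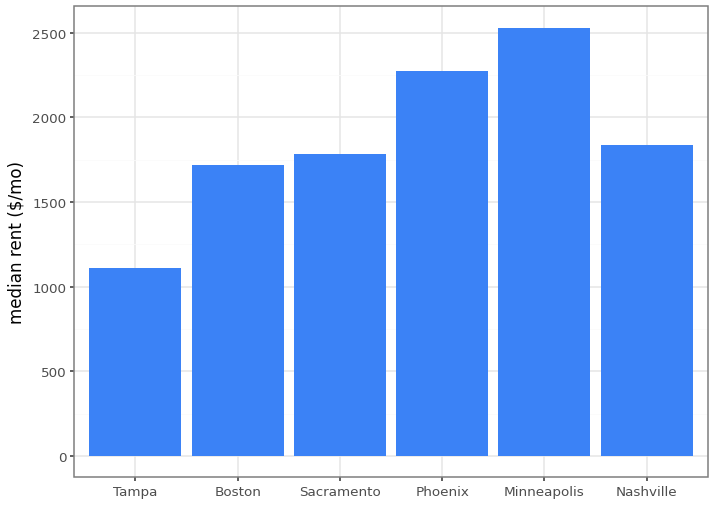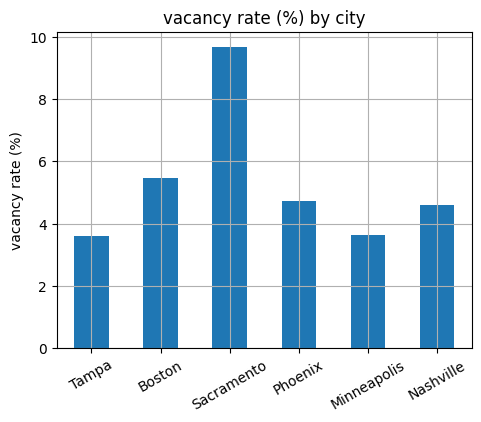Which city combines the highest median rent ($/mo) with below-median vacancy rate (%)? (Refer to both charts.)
Chart 2 median vacancy rate (%) ≈ 5; below-median cities: Tampa, Minneapolis, Nashville. Among those, Minneapolis has the highest median rent ($/mo) (≈ 2500).

Minneapolis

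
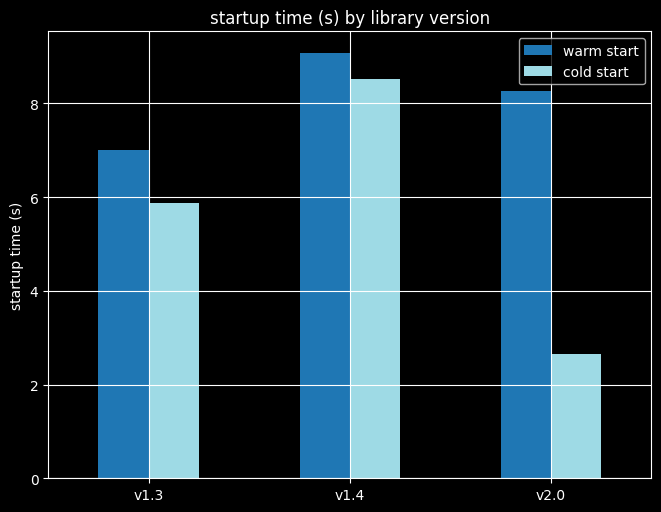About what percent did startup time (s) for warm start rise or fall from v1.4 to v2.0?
≈ -11.1%

v1.4 ≈ 9, v2.0 ≈ 8; (8 − 9) / 9 ≈ -11.1%.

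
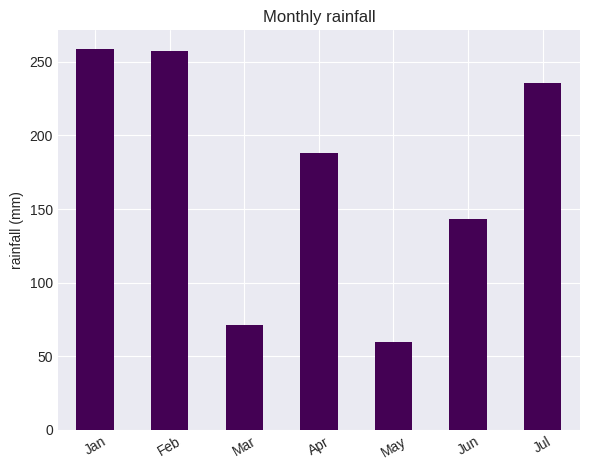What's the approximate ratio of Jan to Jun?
Jan ≈ 250, Jun ≈ 150; 250/150 ≈ 1.67.

≈ 1.67×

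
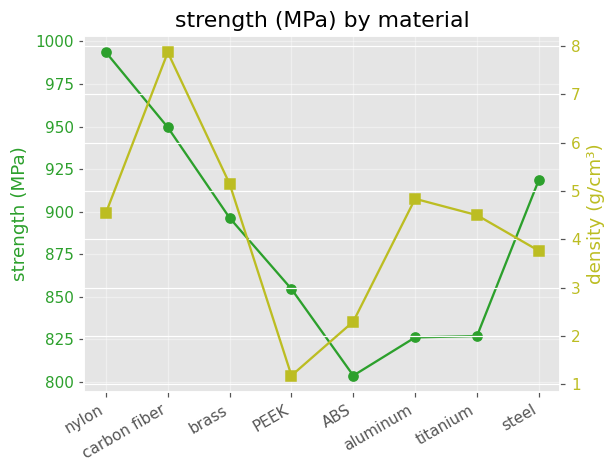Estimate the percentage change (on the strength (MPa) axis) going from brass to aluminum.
brass ≈ 900, aluminum ≈ 820; (820 − 900) / 900 ≈ -8.9%.

≈ -8.9%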